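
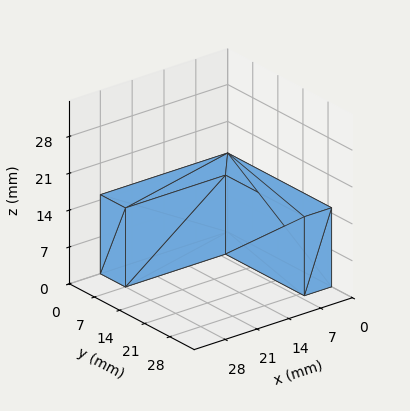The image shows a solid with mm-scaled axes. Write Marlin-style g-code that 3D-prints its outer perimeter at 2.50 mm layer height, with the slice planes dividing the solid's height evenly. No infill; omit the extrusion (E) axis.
Reading the render: the shape is an L-shaped prism: outer 28 × 29 mm, arm thicknesses ≈ 7 mm (horizontal) and 6 mm (vertical), extruded 15 mm in z (dimensions read to the nearest mm from the axis ticks). For the g-code, the solid's height is divided into equal slices at the stated Δz and each level perimeter traced with G1 moves after a G0 lift.

; perimeter-only toolpath
G21 ; units = mm
G90 ; absolute positioning
G28 ; home
; layer 1
G0 Z2.50
G0 X0.00 Y0.00
G1 X28.00 Y0.00
G1 X28.00 Y7.00
G1 X6.00 Y7.00
G1 X6.00 Y29.00
G1 X0.00 Y29.00
G1 X0.00 Y0.00
; layer 2
G0 Z5.00
G0 X0.00 Y0.00
G1 X28.00 Y0.00
G1 X28.00 Y7.00
G1 X6.00 Y7.00
G1 X6.00 Y29.00
G1 X0.00 Y29.00
G1 X0.00 Y0.00
; layer 3
G0 Z7.50
G0 X0.00 Y0.00
G1 X28.00 Y0.00
G1 X28.00 Y7.00
G1 X6.00 Y7.00
G1 X6.00 Y29.00
G1 X0.00 Y29.00
G1 X0.00 Y0.00
; layer 4
G0 Z10.00
G0 X0.00 Y0.00
G1 X28.00 Y0.00
G1 X28.00 Y7.00
G1 X6.00 Y7.00
G1 X6.00 Y29.00
G1 X0.00 Y29.00
G1 X0.00 Y0.00
; layer 5
G0 Z12.50
G0 X0.00 Y0.00
G1 X28.00 Y0.00
G1 X28.00 Y7.00
G1 X6.00 Y7.00
G1 X6.00 Y29.00
G1 X0.00 Y29.00
G1 X0.00 Y0.00
; layer 6
G0 Z15.00
G0 X0.00 Y0.00
G1 X28.00 Y0.00
G1 X28.00 Y7.00
G1 X6.00 Y7.00
G1 X6.00 Y29.00
G1 X0.00 Y29.00
G1 X0.00 Y0.00
M2 ; end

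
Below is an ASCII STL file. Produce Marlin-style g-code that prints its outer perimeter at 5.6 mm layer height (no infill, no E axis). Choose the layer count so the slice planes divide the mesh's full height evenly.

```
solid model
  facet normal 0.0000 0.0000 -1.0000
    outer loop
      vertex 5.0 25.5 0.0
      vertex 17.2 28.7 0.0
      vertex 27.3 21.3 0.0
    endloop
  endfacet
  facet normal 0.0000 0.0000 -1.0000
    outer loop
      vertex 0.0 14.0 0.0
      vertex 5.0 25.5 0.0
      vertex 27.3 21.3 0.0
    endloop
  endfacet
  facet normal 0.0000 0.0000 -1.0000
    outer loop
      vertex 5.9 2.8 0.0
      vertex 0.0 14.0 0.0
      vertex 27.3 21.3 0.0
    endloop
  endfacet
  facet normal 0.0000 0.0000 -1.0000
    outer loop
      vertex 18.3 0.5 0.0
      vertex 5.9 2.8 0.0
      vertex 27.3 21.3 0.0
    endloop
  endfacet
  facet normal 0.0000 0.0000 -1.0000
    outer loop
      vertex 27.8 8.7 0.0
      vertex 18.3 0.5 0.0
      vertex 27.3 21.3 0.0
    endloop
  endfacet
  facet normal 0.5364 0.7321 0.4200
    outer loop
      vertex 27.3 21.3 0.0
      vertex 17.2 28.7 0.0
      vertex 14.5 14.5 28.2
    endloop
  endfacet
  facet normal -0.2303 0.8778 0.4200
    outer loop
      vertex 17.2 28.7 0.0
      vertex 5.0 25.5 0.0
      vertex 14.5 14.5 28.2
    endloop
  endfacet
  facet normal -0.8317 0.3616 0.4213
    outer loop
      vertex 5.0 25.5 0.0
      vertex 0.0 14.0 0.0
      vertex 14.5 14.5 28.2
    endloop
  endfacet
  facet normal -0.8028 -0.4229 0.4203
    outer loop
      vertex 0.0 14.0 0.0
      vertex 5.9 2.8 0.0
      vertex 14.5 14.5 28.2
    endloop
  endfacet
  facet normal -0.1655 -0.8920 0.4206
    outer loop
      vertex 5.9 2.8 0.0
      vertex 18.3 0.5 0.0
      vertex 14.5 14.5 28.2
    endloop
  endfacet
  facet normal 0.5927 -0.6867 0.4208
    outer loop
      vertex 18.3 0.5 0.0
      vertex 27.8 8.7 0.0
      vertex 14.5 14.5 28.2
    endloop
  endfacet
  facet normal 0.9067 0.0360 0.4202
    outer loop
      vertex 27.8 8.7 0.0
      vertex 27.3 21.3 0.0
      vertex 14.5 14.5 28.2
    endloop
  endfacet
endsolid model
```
; perimeter-only toolpath
G21 ; units = mm
G90 ; absolute positioning
G28 ; home
; layer 1
G0 Z5.6
G0 X24.7 Y19.9
G1 X16.7 Y25.9
G1 X6.9 Y23.3
G1 X2.9 Y14.1
G1 X7.6 Y5.1
G1 X17.5 Y3.3
G1 X25.1 Y9.9
G1 X24.7 Y19.9
; layer 2
G0 Z11.3
G0 X22.2 Y18.6
G1 X16.1 Y23.0
G1 X8.8 Y21.1
G1 X5.8 Y14.2
G1 X9.3 Y7.5
G1 X16.8 Y6.1
G1 X22.5 Y11.0
G1 X22.2 Y18.6
; layer 3
G0 Z16.9
G0 X19.6 Y17.2
G1 X15.6 Y20.2
G1 X10.7 Y18.9
G1 X8.7 Y14.3
G1 X11.1 Y9.8
G1 X16.0 Y8.9
G1 X19.8 Y12.2
G1 X19.6 Y17.2
; layer 4
G0 Z22.6
G0 X17.1 Y15.9
G1 X15.0 Y17.3
G1 X12.6 Y16.7
G1 X11.6 Y14.4
G1 X12.8 Y12.2
G1 X15.3 Y11.7
G1 X17.2 Y13.3
G1 X17.1 Y15.9
M2 ; end

The solid is a regular 7-sided pyramid, base circumscribed radius ≈ 14.5 mm, apex at z ≈ 28.2 mm. Slicing at Δz = 5.6 mm — 5 equal slices spanning the solid's height, so layer i sits at z = i·h/5 — gives 4 non-empty perimeters. Each is a 7-segment closed polygon; G0 lifts to the layer z and rapids to the start vertex, then G1 traces the edges. The cross-section shrinks linearly with z (the slice at the apex is degenerate and omitted).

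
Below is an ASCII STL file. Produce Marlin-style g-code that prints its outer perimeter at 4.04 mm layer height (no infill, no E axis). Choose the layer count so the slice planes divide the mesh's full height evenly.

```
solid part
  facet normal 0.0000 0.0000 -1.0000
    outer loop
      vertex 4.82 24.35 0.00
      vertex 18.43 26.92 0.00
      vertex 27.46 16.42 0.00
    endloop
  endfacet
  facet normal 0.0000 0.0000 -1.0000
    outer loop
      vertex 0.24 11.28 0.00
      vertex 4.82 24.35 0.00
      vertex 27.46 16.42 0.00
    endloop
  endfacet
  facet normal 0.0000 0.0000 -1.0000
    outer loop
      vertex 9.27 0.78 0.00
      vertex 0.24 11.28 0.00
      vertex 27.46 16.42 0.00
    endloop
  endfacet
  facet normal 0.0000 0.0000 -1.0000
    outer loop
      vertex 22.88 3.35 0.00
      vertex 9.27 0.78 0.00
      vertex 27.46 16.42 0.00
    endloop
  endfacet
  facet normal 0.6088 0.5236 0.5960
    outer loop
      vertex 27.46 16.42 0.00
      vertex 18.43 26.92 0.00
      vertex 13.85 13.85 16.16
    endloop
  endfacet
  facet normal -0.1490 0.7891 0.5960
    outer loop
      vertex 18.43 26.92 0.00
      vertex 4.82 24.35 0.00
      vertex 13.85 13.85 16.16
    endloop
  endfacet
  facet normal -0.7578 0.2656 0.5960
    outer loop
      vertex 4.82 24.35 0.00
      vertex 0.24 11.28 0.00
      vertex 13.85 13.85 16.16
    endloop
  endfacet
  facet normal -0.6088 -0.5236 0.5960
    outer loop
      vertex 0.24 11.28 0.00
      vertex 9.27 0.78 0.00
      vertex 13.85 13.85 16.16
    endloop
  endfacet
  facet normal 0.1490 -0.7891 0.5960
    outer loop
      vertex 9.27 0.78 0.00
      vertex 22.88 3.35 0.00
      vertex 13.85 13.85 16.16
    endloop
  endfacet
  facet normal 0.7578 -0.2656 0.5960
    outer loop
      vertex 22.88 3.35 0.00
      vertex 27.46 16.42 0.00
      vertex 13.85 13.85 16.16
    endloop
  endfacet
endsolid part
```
; perimeter-only toolpath
G21 ; units = mm
G90 ; absolute positioning
G28 ; home
; layer 1
G0 Z4.04
G0 X24.06 Y15.78
G1 X17.29 Y23.65
G1 X7.08 Y21.73
G1 X3.64 Y11.92
G1 X10.41 Y4.05
G1 X20.62 Y5.97
G1 X24.06 Y15.78
; layer 2
G0 Z8.08
G0 X20.66 Y15.14
G1 X16.14 Y20.39
G1 X9.34 Y19.10
G1 X7.04 Y12.56
G1 X11.56 Y7.31
G1 X18.36 Y8.60
G1 X20.66 Y15.14
; layer 3
G0 Z12.12
G0 X17.25 Y14.49
G1 X14.99 Y17.12
G1 X11.59 Y16.48
G1 X10.45 Y13.21
G1 X12.70 Y10.58
G1 X16.11 Y11.22
G1 X17.25 Y14.49
M2 ; end

The solid is a regular 6-sided pyramid, base circumscribed radius ≈ 13.8 mm, apex at z ≈ 16.2 mm. Slicing at Δz = 4.04 mm — 4 equal slices spanning the solid's height, so layer i sits at z = i·h/4 — gives 3 non-empty perimeters. Each is a 6-segment closed polygon; G0 lifts to the layer z and rapids to the start vertex, then G1 traces the edges. The cross-section shrinks linearly with z (the slice at the apex is degenerate and omitted).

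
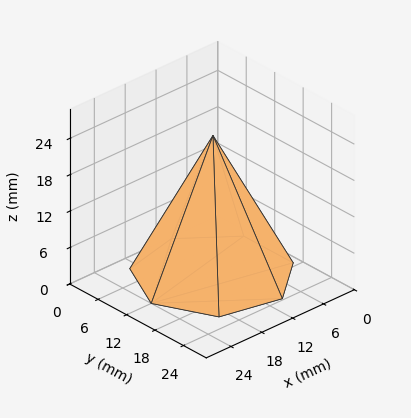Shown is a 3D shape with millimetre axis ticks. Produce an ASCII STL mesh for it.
Reading the render: the shape is a regular 7-sided pyramid, base circumscribed radius ≈ 12 mm, apex at z ≈ 23 mm (dimensions read to the nearest mm from the axis ticks). For the STL, each face is triangulated and given an outward normal.

solid part
  facet normal 0.0000 0.0000 -1.0000
    outer loop
      vertex 9.3 23.7 0.0
      vertex 19.5 21.4 0.0
      vertex 24.0 12.0 0.0
    endloop
  endfacet
  facet normal 0.0000 0.0000 -1.0000
    outer loop
      vertex 1.2 17.2 0.0
      vertex 9.3 23.7 0.0
      vertex 24.0 12.0 0.0
    endloop
  endfacet
  facet normal 0.0000 0.0000 -1.0000
    outer loop
      vertex 1.2 6.8 0.0
      vertex 1.2 17.2 0.0
      vertex 24.0 12.0 0.0
    endloop
  endfacet
  facet normal 0.0000 0.0000 -1.0000
    outer loop
      vertex 9.3 0.3 0.0
      vertex 1.2 6.8 0.0
      vertex 24.0 12.0 0.0
    endloop
  endfacet
  facet normal 0.0000 0.0000 -1.0000
    outer loop
      vertex 19.5 2.6 0.0
      vertex 9.3 0.3 0.0
      vertex 24.0 12.0 0.0
    endloop
  endfacet
  facet normal 0.8161 0.3907 0.4258
    outer loop
      vertex 24.0 12.0 0.0
      vertex 19.5 21.4 0.0
      vertex 12.0 12.0 23.0
    endloop
  endfacet
  facet normal 0.1990 0.8827 0.4257
    outer loop
      vertex 19.5 21.4 0.0
      vertex 9.3 23.7 0.0
      vertex 12.0 12.0 23.0
    endloop
  endfacet
  facet normal -0.5664 0.7058 0.4255
    outer loop
      vertex 9.3 23.7 0.0
      vertex 1.2 17.2 0.0
      vertex 12.0 12.0 23.0
    endloop
  endfacet
  facet normal -0.9052 0.0000 0.4250
    outer loop
      vertex 1.2 17.2 0.0
      vertex 1.2 6.8 0.0
      vertex 12.0 12.0 23.0
    endloop
  endfacet
  facet normal -0.5664 -0.7058 0.4255
    outer loop
      vertex 1.2 6.8 0.0
      vertex 9.3 0.3 0.0
      vertex 12.0 12.0 23.0
    endloop
  endfacet
  facet normal 0.1990 -0.8827 0.4257
    outer loop
      vertex 9.3 0.3 0.0
      vertex 19.5 2.6 0.0
      vertex 12.0 12.0 23.0
    endloop
  endfacet
  facet normal 0.8161 -0.3907 0.4258
    outer loop
      vertex 19.5 2.6 0.0
      vertex 24.0 12.0 0.0
      vertex 12.0 12.0 23.0
    endloop
  endfacet
endsolid part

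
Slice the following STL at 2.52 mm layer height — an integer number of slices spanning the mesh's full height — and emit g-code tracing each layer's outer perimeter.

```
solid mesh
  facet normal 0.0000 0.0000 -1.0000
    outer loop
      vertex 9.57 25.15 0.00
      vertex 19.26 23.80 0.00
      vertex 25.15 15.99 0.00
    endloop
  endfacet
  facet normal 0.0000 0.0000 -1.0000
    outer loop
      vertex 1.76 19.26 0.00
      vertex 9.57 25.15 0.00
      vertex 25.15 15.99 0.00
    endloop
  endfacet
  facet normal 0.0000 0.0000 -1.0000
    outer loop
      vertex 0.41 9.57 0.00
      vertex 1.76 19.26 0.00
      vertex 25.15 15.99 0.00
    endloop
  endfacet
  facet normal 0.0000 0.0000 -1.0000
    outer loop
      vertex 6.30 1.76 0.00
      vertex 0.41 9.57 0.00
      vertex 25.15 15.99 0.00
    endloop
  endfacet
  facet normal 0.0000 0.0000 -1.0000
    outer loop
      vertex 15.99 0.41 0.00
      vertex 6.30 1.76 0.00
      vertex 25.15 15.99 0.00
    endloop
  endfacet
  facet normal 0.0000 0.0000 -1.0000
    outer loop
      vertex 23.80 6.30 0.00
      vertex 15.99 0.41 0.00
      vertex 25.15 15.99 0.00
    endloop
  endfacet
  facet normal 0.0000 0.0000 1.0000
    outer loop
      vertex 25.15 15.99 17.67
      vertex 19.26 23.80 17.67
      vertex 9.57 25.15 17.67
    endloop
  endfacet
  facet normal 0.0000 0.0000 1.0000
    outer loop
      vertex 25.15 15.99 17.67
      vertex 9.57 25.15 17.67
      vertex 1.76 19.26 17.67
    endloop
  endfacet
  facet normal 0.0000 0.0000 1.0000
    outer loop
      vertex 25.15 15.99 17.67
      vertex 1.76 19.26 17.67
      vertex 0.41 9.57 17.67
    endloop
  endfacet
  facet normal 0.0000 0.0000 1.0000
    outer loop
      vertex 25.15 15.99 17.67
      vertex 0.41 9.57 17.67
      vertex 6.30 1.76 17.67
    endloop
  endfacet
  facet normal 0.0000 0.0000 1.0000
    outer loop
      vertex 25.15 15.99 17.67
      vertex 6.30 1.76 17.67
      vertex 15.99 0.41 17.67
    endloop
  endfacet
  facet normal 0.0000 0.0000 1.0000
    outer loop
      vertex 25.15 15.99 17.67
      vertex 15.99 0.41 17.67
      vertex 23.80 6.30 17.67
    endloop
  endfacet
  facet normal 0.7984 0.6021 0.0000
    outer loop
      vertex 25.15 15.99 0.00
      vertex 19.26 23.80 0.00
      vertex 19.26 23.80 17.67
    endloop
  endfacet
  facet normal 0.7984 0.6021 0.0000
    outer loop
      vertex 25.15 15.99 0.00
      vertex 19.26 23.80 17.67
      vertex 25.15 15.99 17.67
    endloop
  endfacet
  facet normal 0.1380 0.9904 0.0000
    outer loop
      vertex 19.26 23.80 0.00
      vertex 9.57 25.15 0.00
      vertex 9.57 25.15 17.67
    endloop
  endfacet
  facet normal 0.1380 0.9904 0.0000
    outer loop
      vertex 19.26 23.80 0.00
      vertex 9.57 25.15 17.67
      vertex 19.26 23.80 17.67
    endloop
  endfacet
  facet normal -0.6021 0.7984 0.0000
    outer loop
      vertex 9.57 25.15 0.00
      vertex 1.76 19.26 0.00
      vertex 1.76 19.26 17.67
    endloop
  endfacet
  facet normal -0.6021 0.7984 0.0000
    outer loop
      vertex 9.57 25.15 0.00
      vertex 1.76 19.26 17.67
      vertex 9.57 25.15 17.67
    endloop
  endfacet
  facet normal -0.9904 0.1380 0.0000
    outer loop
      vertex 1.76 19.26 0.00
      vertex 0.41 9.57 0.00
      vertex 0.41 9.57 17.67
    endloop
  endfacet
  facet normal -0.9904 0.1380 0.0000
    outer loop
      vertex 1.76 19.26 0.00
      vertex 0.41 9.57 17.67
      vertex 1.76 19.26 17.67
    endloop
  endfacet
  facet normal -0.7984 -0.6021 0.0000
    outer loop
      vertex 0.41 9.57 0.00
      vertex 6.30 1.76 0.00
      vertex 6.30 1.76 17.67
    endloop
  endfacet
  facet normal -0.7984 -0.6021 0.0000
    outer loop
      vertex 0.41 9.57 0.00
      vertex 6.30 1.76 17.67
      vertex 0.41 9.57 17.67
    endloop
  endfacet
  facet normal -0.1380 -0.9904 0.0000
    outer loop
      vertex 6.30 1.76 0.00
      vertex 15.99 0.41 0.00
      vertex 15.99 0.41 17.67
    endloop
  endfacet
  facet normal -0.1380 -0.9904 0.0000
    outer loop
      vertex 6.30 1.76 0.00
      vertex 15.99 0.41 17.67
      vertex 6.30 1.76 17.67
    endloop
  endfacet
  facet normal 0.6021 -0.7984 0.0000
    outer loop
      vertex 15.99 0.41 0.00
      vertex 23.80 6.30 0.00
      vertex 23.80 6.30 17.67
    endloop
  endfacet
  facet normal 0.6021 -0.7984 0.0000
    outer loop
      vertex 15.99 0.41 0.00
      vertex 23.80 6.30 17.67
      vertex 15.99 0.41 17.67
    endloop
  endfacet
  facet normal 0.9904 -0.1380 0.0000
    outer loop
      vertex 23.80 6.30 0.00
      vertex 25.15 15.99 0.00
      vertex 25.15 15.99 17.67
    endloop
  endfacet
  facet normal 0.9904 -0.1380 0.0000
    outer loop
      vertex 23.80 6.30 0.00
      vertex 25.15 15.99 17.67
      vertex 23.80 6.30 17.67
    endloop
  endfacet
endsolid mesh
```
; perimeter-only toolpath
G21 ; units = mm
G90 ; absolute positioning
G28 ; home
; layer 1
G0 Z2.52
G0 X25.15 Y15.99
G1 X19.26 Y23.80
G1 X9.57 Y25.15
G1 X1.76 Y19.26
G1 X0.41 Y9.57
G1 X6.30 Y1.76
G1 X15.99 Y0.41
G1 X23.80 Y6.30
G1 X25.15 Y15.99
; layer 2
G0 Z5.05
G0 X25.15 Y15.99
G1 X19.26 Y23.80
G1 X9.57 Y25.15
G1 X1.76 Y19.26
G1 X0.41 Y9.57
G1 X6.30 Y1.76
G1 X15.99 Y0.41
G1 X23.80 Y6.30
G1 X25.15 Y15.99
; layer 3
G0 Z7.57
G0 X25.15 Y15.99
G1 X19.26 Y23.80
G1 X9.57 Y25.15
G1 X1.76 Y19.26
G1 X0.41 Y9.57
G1 X6.30 Y1.76
G1 X15.99 Y0.41
G1 X23.80 Y6.30
G1 X25.15 Y15.99
; layer 4
G0 Z10.10
G0 X25.15 Y15.99
G1 X19.26 Y23.80
G1 X9.57 Y25.15
G1 X1.76 Y19.26
G1 X0.41 Y9.57
G1 X6.30 Y1.76
G1 X15.99 Y0.41
G1 X23.80 Y6.30
G1 X25.15 Y15.99
; layer 5
G0 Z12.62
G0 X25.15 Y15.99
G1 X19.26 Y23.80
G1 X9.57 Y25.15
G1 X1.76 Y19.26
G1 X0.41 Y9.57
G1 X6.30 Y1.76
G1 X15.99 Y0.41
G1 X23.80 Y6.30
G1 X25.15 Y15.99
; layer 6
G0 Z15.15
G0 X25.15 Y15.99
G1 X19.26 Y23.80
G1 X9.57 Y25.15
G1 X1.76 Y19.26
G1 X0.41 Y9.57
G1 X6.30 Y1.76
G1 X15.99 Y0.41
G1 X23.80 Y6.30
G1 X25.15 Y15.99
; layer 7
G0 Z17.67
G0 X25.15 Y15.99
G1 X19.26 Y23.80
G1 X9.57 Y25.15
G1 X1.76 Y19.26
G1 X0.41 Y9.57
G1 X6.30 Y1.76
G1 X15.99 Y0.41
G1 X23.80 Y6.30
G1 X25.15 Y15.99
M2 ; end

The solid is a regular 8-sided prism (a cylinder approximated with 8 flat sides), circumscribed radius ≈ 12.8 mm, height ≈ 17.7 mm. Slicing at Δz = 2.52 mm — 7 equal slices spanning the solid's height, so layer i sits at z = i·h/7 — gives 7 non-empty perimeters. Each is a 8-segment closed polygon; G0 lifts to the layer z and rapids to the start vertex, then G1 traces the edges.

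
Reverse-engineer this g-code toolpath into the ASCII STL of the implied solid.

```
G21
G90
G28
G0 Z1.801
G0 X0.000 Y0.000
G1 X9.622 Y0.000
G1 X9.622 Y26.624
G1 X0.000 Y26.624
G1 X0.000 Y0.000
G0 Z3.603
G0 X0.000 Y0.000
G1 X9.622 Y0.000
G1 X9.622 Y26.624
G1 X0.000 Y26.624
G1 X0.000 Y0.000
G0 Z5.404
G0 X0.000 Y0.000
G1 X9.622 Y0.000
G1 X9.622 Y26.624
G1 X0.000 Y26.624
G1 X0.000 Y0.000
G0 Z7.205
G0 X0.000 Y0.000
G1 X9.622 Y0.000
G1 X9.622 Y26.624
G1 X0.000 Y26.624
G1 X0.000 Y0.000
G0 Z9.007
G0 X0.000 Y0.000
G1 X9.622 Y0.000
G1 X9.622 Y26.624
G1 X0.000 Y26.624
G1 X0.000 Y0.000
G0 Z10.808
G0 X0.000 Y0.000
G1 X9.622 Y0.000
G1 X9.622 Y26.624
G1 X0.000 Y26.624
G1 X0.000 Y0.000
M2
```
solid part
  facet normal 0.0000 0.0000 -1.0000
    outer loop
      vertex 9.622 26.624 0.000
      vertex 9.622 0.000 0.000
      vertex 0.000 0.000 0.000
    endloop
  endfacet
  facet normal 0.0000 0.0000 -1.0000
    outer loop
      vertex 0.000 26.624 0.000
      vertex 9.622 26.624 0.000
      vertex 0.000 0.000 0.000
    endloop
  endfacet
  facet normal 0.0000 0.0000 1.0000
    outer loop
      vertex 0.000 0.000 10.808
      vertex 9.622 0.000 10.808
      vertex 9.622 26.624 10.808
    endloop
  endfacet
  facet normal 0.0000 0.0000 1.0000
    outer loop
      vertex 0.000 0.000 10.808
      vertex 9.622 26.624 10.808
      vertex 0.000 26.624 10.808
    endloop
  endfacet
  facet normal 0.0000 -1.0000 0.0000
    outer loop
      vertex 0.000 0.000 0.000
      vertex 9.622 0.000 0.000
      vertex 9.622 0.000 10.808
    endloop
  endfacet
  facet normal 0.0000 -1.0000 0.0000
    outer loop
      vertex 0.000 0.000 0.000
      vertex 9.622 0.000 10.808
      vertex 0.000 0.000 10.808
    endloop
  endfacet
  facet normal 0.0000 1.0000 0.0000
    outer loop
      vertex 9.622 26.624 10.808
      vertex 9.622 26.624 0.000
      vertex 0.000 26.624 0.000
    endloop
  endfacet
  facet normal 0.0000 1.0000 0.0000
    outer loop
      vertex 0.000 26.624 10.808
      vertex 9.622 26.624 10.808
      vertex 0.000 26.624 0.000
    endloop
  endfacet
  facet normal -1.0000 0.0000 0.0000
    outer loop
      vertex 0.000 26.624 10.808
      vertex 0.000 26.624 0.000
      vertex 0.000 0.000 0.000
    endloop
  endfacet
  facet normal -1.0000 0.0000 0.0000
    outer loop
      vertex 0.000 0.000 10.808
      vertex 0.000 26.624 10.808
      vertex 0.000 0.000 0.000
    endloop
  endfacet
  facet normal 1.0000 0.0000 0.0000
    outer loop
      vertex 9.622 0.000 0.000
      vertex 9.622 26.624 0.000
      vertex 9.622 26.624 10.808
    endloop
  endfacet
  facet normal 1.0000 0.0000 0.0000
    outer loop
      vertex 9.622 0.000 0.000
      vertex 9.622 26.624 10.808
      vertex 9.622 0.000 10.808
    endloop
  endfacet
endsolid part

The G0 Z moves step by Δz≈1.801 mm. Every layer's G1 loop is the same polygon, so the solid is a straight extrusion of it from z=0 to z≈10.8. Closing with flat bottom and top caps and triangulating gives 12 facets — a rectangular box, roughly 9.62 × 26.6 mm footprint and 10.8 mm tall.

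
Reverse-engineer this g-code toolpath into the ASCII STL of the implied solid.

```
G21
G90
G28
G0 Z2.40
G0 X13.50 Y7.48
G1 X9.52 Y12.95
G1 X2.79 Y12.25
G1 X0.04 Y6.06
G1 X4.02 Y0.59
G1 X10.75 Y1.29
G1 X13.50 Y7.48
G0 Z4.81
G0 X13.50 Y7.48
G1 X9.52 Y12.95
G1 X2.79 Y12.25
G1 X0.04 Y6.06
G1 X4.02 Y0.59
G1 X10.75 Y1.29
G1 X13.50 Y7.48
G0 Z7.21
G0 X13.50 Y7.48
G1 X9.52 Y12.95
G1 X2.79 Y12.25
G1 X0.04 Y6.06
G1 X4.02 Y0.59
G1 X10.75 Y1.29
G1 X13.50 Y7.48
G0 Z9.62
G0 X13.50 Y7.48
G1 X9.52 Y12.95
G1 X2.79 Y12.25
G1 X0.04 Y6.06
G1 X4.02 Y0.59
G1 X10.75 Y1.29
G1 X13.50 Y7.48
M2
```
solid part
  facet normal 0.0000 0.0000 -1.0000
    outer loop
      vertex 2.79 12.25 0.00
      vertex 9.52 12.95 0.00
      vertex 13.50 7.48 0.00
    endloop
  endfacet
  facet normal 0.0000 0.0000 -1.0000
    outer loop
      vertex 0.04 6.06 0.00
      vertex 2.79 12.25 0.00
      vertex 13.50 7.48 0.00
    endloop
  endfacet
  facet normal 0.0000 0.0000 -1.0000
    outer loop
      vertex 4.02 0.59 0.00
      vertex 0.04 6.06 0.00
      vertex 13.50 7.48 0.00
    endloop
  endfacet
  facet normal 0.0000 0.0000 -1.0000
    outer loop
      vertex 10.75 1.29 0.00
      vertex 4.02 0.59 0.00
      vertex 13.50 7.48 0.00
    endloop
  endfacet
  facet normal 0.0000 0.0000 1.0000
    outer loop
      vertex 13.50 7.48 9.62
      vertex 9.52 12.95 9.62
      vertex 2.79 12.25 9.62
    endloop
  endfacet
  facet normal 0.0000 0.0000 1.0000
    outer loop
      vertex 13.50 7.48 9.62
      vertex 2.79 12.25 9.62
      vertex 0.04 6.06 9.62
    endloop
  endfacet
  facet normal 0.0000 0.0000 1.0000
    outer loop
      vertex 13.50 7.48 9.62
      vertex 0.04 6.06 9.62
      vertex 4.02 0.59 9.62
    endloop
  endfacet
  facet normal 0.0000 0.0000 1.0000
    outer loop
      vertex 13.50 7.48 9.62
      vertex 4.02 0.59 9.62
      vertex 10.75 1.29 9.62
    endloop
  endfacet
  facet normal 0.8086 0.5883 0.0000
    outer loop
      vertex 13.50 7.48 0.00
      vertex 9.52 12.95 0.00
      vertex 9.52 12.95 9.62
    endloop
  endfacet
  facet normal 0.8086 0.5883 0.0000
    outer loop
      vertex 13.50 7.48 0.00
      vertex 9.52 12.95 9.62
      vertex 13.50 7.48 9.62
    endloop
  endfacet
  facet normal -0.1035 0.9946 0.0000
    outer loop
      vertex 9.52 12.95 0.00
      vertex 2.79 12.25 0.00
      vertex 2.79 12.25 9.62
    endloop
  endfacet
  facet normal -0.1035 0.9946 0.0000
    outer loop
      vertex 9.52 12.95 0.00
      vertex 2.79 12.25 9.62
      vertex 9.52 12.95 9.62
    endloop
  endfacet
  facet normal -0.9139 0.4060 0.0000
    outer loop
      vertex 2.79 12.25 0.00
      vertex 0.04 6.06 0.00
      vertex 0.04 6.06 9.62
    endloop
  endfacet
  facet normal -0.9139 0.4060 0.0000
    outer loop
      vertex 2.79 12.25 0.00
      vertex 0.04 6.06 9.62
      vertex 2.79 12.25 9.62
    endloop
  endfacet
  facet normal -0.8086 -0.5883 0.0000
    outer loop
      vertex 0.04 6.06 0.00
      vertex 4.02 0.59 0.00
      vertex 4.02 0.59 9.62
    endloop
  endfacet
  facet normal -0.8086 -0.5883 0.0000
    outer loop
      vertex 0.04 6.06 0.00
      vertex 4.02 0.59 9.62
      vertex 0.04 6.06 9.62
    endloop
  endfacet
  facet normal 0.1035 -0.9946 0.0000
    outer loop
      vertex 4.02 0.59 0.00
      vertex 10.75 1.29 0.00
      vertex 10.75 1.29 9.62
    endloop
  endfacet
  facet normal 0.1035 -0.9946 0.0000
    outer loop
      vertex 4.02 0.59 0.00
      vertex 10.75 1.29 9.62
      vertex 4.02 0.59 9.62
    endloop
  endfacet
  facet normal 0.9139 -0.4060 0.0000
    outer loop
      vertex 10.75 1.29 0.00
      vertex 13.50 7.48 0.00
      vertex 13.50 7.48 9.62
    endloop
  endfacet
  facet normal 0.9139 -0.4060 0.0000
    outer loop
      vertex 10.75 1.29 0.00
      vertex 13.50 7.48 9.62
      vertex 10.75 1.29 9.62
    endloop
  endfacet
endsolid part

The G0 Z moves step by Δz≈2.40 mm. Every layer's G1 loop is the same polygon, so the solid is a straight extrusion of it from z=0 to z≈9.62. Closing with flat bottom and top caps and triangulating gives 20 facets — a regular 6-sided prism (a cylinder approximated with 6 flat sides), circumscribed radius ≈ 6.77 mm, height ≈ 9.62 mm.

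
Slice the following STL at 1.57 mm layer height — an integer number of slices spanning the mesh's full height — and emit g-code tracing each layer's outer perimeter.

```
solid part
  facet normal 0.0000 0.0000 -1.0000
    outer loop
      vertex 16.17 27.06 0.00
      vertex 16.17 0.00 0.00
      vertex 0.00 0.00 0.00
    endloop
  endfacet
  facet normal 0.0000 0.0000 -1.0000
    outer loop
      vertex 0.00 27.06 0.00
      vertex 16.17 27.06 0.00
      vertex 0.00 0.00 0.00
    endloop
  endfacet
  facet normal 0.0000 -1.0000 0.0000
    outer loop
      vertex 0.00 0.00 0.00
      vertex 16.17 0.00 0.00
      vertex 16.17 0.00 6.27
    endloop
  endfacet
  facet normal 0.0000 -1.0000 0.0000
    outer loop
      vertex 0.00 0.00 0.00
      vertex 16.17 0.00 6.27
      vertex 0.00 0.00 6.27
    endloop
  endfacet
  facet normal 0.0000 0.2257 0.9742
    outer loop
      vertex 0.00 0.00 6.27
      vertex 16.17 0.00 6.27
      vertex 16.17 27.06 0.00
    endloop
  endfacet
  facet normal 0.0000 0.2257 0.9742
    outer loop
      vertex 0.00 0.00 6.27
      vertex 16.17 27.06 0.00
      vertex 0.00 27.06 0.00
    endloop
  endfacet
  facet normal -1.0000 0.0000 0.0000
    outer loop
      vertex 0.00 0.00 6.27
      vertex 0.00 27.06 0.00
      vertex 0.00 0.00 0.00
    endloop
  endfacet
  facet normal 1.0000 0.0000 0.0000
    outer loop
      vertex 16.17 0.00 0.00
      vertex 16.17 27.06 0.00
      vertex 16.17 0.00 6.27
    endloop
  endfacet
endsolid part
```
; perimeter-only toolpath
G21 ; units = mm
G90 ; absolute positioning
G28 ; home
; layer 1
G0 Z1.57
G0 X0.00 Y0.00
G1 X16.17 Y0.00
G1 X16.17 Y20.29
G1 X0.00 Y20.29
G1 X0.00 Y0.00
; layer 2
G0 Z3.13
G0 X0.00 Y0.00
G1 X16.17 Y0.00
G1 X16.17 Y13.53
G1 X0.00 Y13.53
G1 X0.00 Y0.00
; layer 3
G0 Z4.70
G0 X0.00 Y0.00
G1 X16.17 Y0.00
G1 X16.17 Y6.76
G1 X0.00 Y6.76
G1 X0.00 Y0.00
M2 ; end

The solid is a wedge (ramp): 16.2 × 27.1 mm base, rising to 6.27 mm along the y=0 edge and sloping linearly to z=0 at y=27.1. Slicing at Δz = 1.57 mm — 4 equal slices spanning the solid's height, so layer i sits at z = i·h/4 — gives 3 non-empty perimeters. Each is a 4-segment closed polygon; G0 lifts to the layer z and rapids to the start vertex, then G1 traces the edges. The cross-section shrinks linearly with z (the slice at the apex is degenerate and omitted).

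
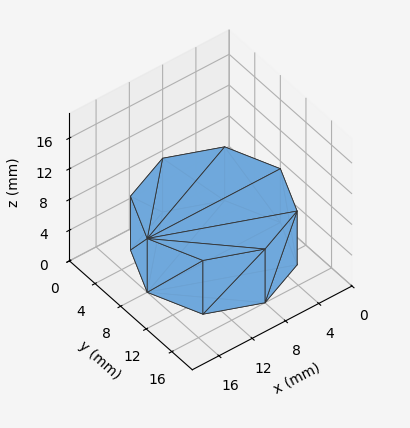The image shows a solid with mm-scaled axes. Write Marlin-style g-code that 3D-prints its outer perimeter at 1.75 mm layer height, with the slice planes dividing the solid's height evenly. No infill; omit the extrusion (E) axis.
Reading the render: the shape is a regular 8-sided prism (a cylinder approximated with 8 flat sides), circumscribed radius ≈ 8 mm, height ≈ 7 mm (dimensions read to the nearest mm from the axis ticks). For the g-code, the solid's height is divided into equal slices at the stated Δz and each level perimeter traced with G1 moves after a G0 lift.

; perimeter-only toolpath
G21 ; units = mm
G90 ; absolute positioning
G28 ; home
; layer 1
G0 Z1.75
G0 X16.00 Y8.00
G1 X13.66 Y13.66
G1 X8.00 Y16.00
G1 X2.34 Y13.66
G1 X0.00 Y8.00
G1 X2.34 Y2.34
G1 X8.00 Y0.00
G1 X13.66 Y2.34
G1 X16.00 Y8.00
; layer 2
G0 Z3.50
G0 X16.00 Y8.00
G1 X13.66 Y13.66
G1 X8.00 Y16.00
G1 X2.34 Y13.66
G1 X0.00 Y8.00
G1 X2.34 Y2.34
G1 X8.00 Y0.00
G1 X13.66 Y2.34
G1 X16.00 Y8.00
; layer 3
G0 Z5.25
G0 X16.00 Y8.00
G1 X13.66 Y13.66
G1 X8.00 Y16.00
G1 X2.34 Y13.66
G1 X0.00 Y8.00
G1 X2.34 Y2.34
G1 X8.00 Y0.00
G1 X13.66 Y2.34
G1 X16.00 Y8.00
; layer 4
G0 Z7.00
G0 X16.00 Y8.00
G1 X13.66 Y13.66
G1 X8.00 Y16.00
G1 X2.34 Y13.66
G1 X0.00 Y8.00
G1 X2.34 Y2.34
G1 X8.00 Y0.00
G1 X13.66 Y2.34
G1 X16.00 Y8.00
M2 ; end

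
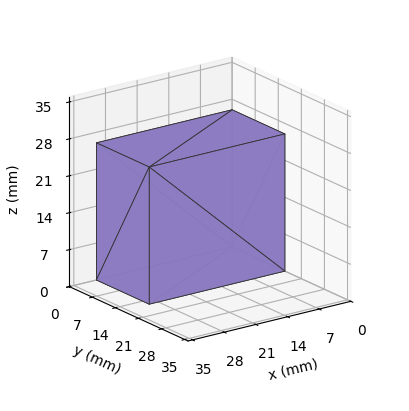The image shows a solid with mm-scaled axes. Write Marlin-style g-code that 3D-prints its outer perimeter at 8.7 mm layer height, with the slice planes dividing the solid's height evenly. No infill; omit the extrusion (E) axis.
Reading the render: the shape is a rectangular box, roughly 30 × 16 mm footprint and 26 mm tall (dimensions read to the nearest mm from the axis ticks). For the g-code, the solid's height is divided into equal slices at the stated Δz and each level perimeter traced with G1 moves after a G0 lift.

; perimeter-only toolpath
G21 ; units = mm
G90 ; absolute positioning
G28 ; home
; layer 1
G0 Z8.7
G0 X0.0 Y0.0
G1 X30.0 Y0.0
G1 X30.0 Y16.0
G1 X0.0 Y16.0
G1 X0.0 Y0.0
; layer 2
G0 Z17.3
G0 X0.0 Y0.0
G1 X30.0 Y0.0
G1 X30.0 Y16.0
G1 X0.0 Y16.0
G1 X0.0 Y0.0
; layer 3
G0 Z26.0
G0 X0.0 Y0.0
G1 X30.0 Y0.0
G1 X30.0 Y16.0
G1 X0.0 Y16.0
G1 X0.0 Y0.0
M2 ; end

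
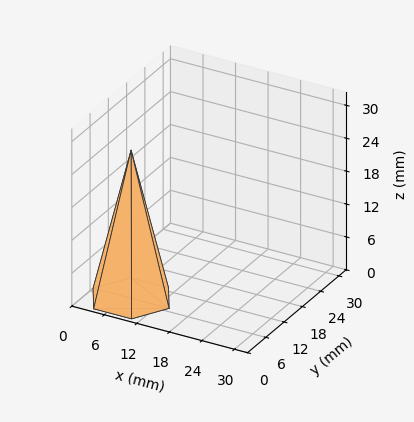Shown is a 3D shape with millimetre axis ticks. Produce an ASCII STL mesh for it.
Reading the render: the shape is a regular 6-sided pyramid, base circumscribed radius ≈ 7 mm, apex at z ≈ 27 mm (dimensions read to the nearest mm from the axis ticks). For the STL, each face is triangulated and given an outward normal.

solid part
  facet normal 0.0000 0.0000 -1.0000
    outer loop
      vertex 3.500 13.062 0.000
      vertex 10.500 13.062 0.000
      vertex 14.000 7.000 0.000
    endloop
  endfacet
  facet normal 0.0000 0.0000 -1.0000
    outer loop
      vertex 0.000 7.000 0.000
      vertex 3.500 13.062 0.000
      vertex 14.000 7.000 0.000
    endloop
  endfacet
  facet normal 0.0000 0.0000 -1.0000
    outer loop
      vertex 3.500 0.938 0.000
      vertex 0.000 7.000 0.000
      vertex 14.000 7.000 0.000
    endloop
  endfacet
  facet normal 0.0000 0.0000 -1.0000
    outer loop
      vertex 10.500 0.938 0.000
      vertex 3.500 0.938 0.000
      vertex 14.000 7.000 0.000
    endloop
  endfacet
  facet normal 0.8450 0.4879 0.2191
    outer loop
      vertex 14.000 7.000 0.000
      vertex 10.500 13.062 0.000
      vertex 7.000 7.000 27.000
    endloop
  endfacet
  facet normal 0.0000 0.9757 0.2191
    outer loop
      vertex 10.500 13.062 0.000
      vertex 3.500 13.062 0.000
      vertex 7.000 7.000 27.000
    endloop
  endfacet
  facet normal -0.8450 0.4879 0.2191
    outer loop
      vertex 3.500 13.062 0.000
      vertex 0.000 7.000 0.000
      vertex 7.000 7.000 27.000
    endloop
  endfacet
  facet normal -0.8450 -0.4879 0.2191
    outer loop
      vertex 0.000 7.000 0.000
      vertex 3.500 0.938 0.000
      vertex 7.000 7.000 27.000
    endloop
  endfacet
  facet normal 0.0000 -0.9757 0.2191
    outer loop
      vertex 3.500 0.938 0.000
      vertex 10.500 0.938 0.000
      vertex 7.000 7.000 27.000
    endloop
  endfacet
  facet normal 0.8450 -0.4879 0.2191
    outer loop
      vertex 10.500 0.938 0.000
      vertex 14.000 7.000 0.000
      vertex 7.000 7.000 27.000
    endloop
  endfacet
endsolid part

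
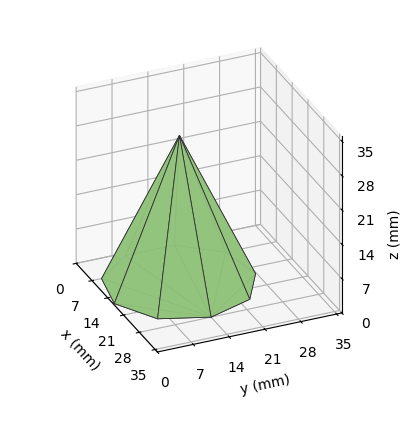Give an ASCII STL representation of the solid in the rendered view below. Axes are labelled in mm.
Reading the render: the shape is a regular 9-sided pyramid, base circumscribed radius ≈ 14 mm, apex at z ≈ 30 mm (dimensions read to the nearest mm from the axis ticks). For the STL, each face is triangulated and given an outward normal.

solid part
  facet normal 0.0000 0.0000 -1.0000
    outer loop
      vertex 16.431 27.787 0.000
      vertex 24.725 22.999 0.000
      vertex 28.000 14.000 0.000
    endloop
  endfacet
  facet normal 0.0000 0.0000 -1.0000
    outer loop
      vertex 7.000 26.124 0.000
      vertex 16.431 27.787 0.000
      vertex 28.000 14.000 0.000
    endloop
  endfacet
  facet normal 0.0000 0.0000 -1.0000
    outer loop
      vertex 0.844 18.788 0.000
      vertex 7.000 26.124 0.000
      vertex 28.000 14.000 0.000
    endloop
  endfacet
  facet normal 0.0000 0.0000 -1.0000
    outer loop
      vertex 0.844 9.212 0.000
      vertex 0.844 18.788 0.000
      vertex 28.000 14.000 0.000
    endloop
  endfacet
  facet normal 0.0000 0.0000 -1.0000
    outer loop
      vertex 7.000 1.876 0.000
      vertex 0.844 9.212 0.000
      vertex 28.000 14.000 0.000
    endloop
  endfacet
  facet normal 0.0000 0.0000 -1.0000
    outer loop
      vertex 16.431 0.213 0.000
      vertex 7.000 1.876 0.000
      vertex 28.000 14.000 0.000
    endloop
  endfacet
  facet normal 0.0000 0.0000 -1.0000
    outer loop
      vertex 24.725 5.001 0.000
      vertex 16.431 0.213 0.000
      vertex 28.000 14.000 0.000
    endloop
  endfacet
  facet normal 0.8606 0.3132 0.4016
    outer loop
      vertex 28.000 14.000 0.000
      vertex 24.725 22.999 0.000
      vertex 14.000 14.000 30.000
    endloop
  endfacet
  facet normal 0.4579 0.7931 0.4016
    outer loop
      vertex 24.725 22.999 0.000
      vertex 16.431 27.787 0.000
      vertex 14.000 14.000 30.000
    endloop
  endfacet
  facet normal -0.1590 0.9019 0.4016
    outer loop
      vertex 16.431 27.787 0.000
      vertex 7.000 26.124 0.000
      vertex 14.000 14.000 30.000
    endloop
  endfacet
  facet normal -0.7015 0.5887 0.4016
    outer loop
      vertex 7.000 26.124 0.000
      vertex 0.844 18.788 0.000
      vertex 14.000 14.000 30.000
    endloop
  endfacet
  facet normal -0.9158 0.0000 0.4016
    outer loop
      vertex 0.844 18.788 0.000
      vertex 0.844 9.212 0.000
      vertex 14.000 14.000 30.000
    endloop
  endfacet
  facet normal -0.7015 -0.5887 0.4016
    outer loop
      vertex 0.844 9.212 0.000
      vertex 7.000 1.876 0.000
      vertex 14.000 14.000 30.000
    endloop
  endfacet
  facet normal -0.1590 -0.9019 0.4016
    outer loop
      vertex 7.000 1.876 0.000
      vertex 16.431 0.213 0.000
      vertex 14.000 14.000 30.000
    endloop
  endfacet
  facet normal 0.4579 -0.7931 0.4016
    outer loop
      vertex 16.431 0.213 0.000
      vertex 24.725 5.001 0.000
      vertex 14.000 14.000 30.000
    endloop
  endfacet
  facet normal 0.8606 -0.3132 0.4016
    outer loop
      vertex 24.725 5.001 0.000
      vertex 28.000 14.000 0.000
      vertex 14.000 14.000 30.000
    endloop
  endfacet
endsolid part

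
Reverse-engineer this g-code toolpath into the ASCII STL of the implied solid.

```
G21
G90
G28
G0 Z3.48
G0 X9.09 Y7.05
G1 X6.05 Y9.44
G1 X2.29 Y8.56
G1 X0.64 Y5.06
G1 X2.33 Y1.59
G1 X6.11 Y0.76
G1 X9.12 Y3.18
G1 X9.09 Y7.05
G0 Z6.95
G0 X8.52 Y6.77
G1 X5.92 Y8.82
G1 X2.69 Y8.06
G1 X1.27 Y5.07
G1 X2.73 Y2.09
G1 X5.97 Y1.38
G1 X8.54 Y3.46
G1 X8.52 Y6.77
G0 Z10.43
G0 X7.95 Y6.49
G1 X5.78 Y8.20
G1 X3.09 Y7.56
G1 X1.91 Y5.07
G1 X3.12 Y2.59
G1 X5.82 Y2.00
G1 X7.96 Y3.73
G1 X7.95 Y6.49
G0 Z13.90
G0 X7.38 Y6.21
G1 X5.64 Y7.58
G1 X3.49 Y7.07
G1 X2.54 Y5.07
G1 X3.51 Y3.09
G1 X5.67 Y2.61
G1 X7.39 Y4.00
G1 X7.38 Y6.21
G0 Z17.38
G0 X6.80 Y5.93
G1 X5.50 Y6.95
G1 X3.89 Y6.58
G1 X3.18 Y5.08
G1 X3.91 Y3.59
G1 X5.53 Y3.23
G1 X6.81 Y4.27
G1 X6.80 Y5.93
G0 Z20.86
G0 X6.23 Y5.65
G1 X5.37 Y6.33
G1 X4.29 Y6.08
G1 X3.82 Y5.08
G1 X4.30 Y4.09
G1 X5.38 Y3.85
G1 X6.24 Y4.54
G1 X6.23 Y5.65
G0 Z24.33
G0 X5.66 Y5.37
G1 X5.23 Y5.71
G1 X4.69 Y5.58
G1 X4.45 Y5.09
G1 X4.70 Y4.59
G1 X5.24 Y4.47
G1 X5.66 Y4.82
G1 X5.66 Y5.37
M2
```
solid part
  facet normal 0.0000 0.0000 -1.0000
    outer loop
      vertex 1.89 9.05 0.00
      vertex 6.19 10.06 0.00
      vertex 9.66 7.33 0.00
    endloop
  endfacet
  facet normal 0.0000 0.0000 -1.0000
    outer loop
      vertex 0.00 5.06 0.00
      vertex 1.89 9.05 0.00
      vertex 9.66 7.33 0.00
    endloop
  endfacet
  facet normal 0.0000 0.0000 -1.0000
    outer loop
      vertex 1.94 1.09 0.00
      vertex 0.00 5.06 0.00
      vertex 9.66 7.33 0.00
    endloop
  endfacet
  facet normal 0.0000 0.0000 -1.0000
    outer loop
      vertex 6.26 0.14 0.00
      vertex 1.94 1.09 0.00
      vertex 9.66 7.33 0.00
    endloop
  endfacet
  facet normal 0.0000 0.0000 -1.0000
    outer loop
      vertex 9.69 2.91 0.00
      vertex 6.26 0.14 0.00
      vertex 9.66 7.33 0.00
    endloop
  endfacet
  facet normal 0.6101 0.7755 0.1627
    outer loop
      vertex 9.66 7.33 0.00
      vertex 6.19 10.06 0.00
      vertex 5.09 5.09 27.81
    endloop
  endfacet
  facet normal -0.2256 0.9605 0.1627
    outer loop
      vertex 6.19 10.06 0.00
      vertex 1.89 9.05 0.00
      vertex 5.09 5.09 27.81
    endloop
  endfacet
  facet normal -0.8917 0.4224 0.1627
    outer loop
      vertex 1.89 9.05 0.00
      vertex 0.00 5.06 0.00
      vertex 5.09 5.09 27.81
    endloop
  endfacet
  facet normal -0.8865 -0.4332 0.1627
    outer loop
      vertex 0.00 5.06 0.00
      vertex 1.94 1.09 0.00
      vertex 5.09 5.09 27.81
    endloop
  endfacet
  facet normal -0.2119 -0.9637 0.1626
    outer loop
      vertex 1.94 1.09 0.00
      vertex 6.26 0.14 0.00
      vertex 5.09 5.09 27.81
    endloop
  endfacet
  facet normal 0.6199 -0.7676 0.1627
    outer loop
      vertex 6.26 0.14 0.00
      vertex 9.69 2.91 0.00
      vertex 5.09 5.09 27.81
    endloop
  endfacet
  facet normal 0.9867 0.0067 0.1627
    outer loop
      vertex 9.69 2.91 0.00
      vertex 9.66 7.33 0.00
      vertex 5.09 5.09 27.81
    endloop
  endfacet
endsolid part

The G0 Z moves step by Δz≈3.48 mm. The G1 loops shrink linearly with z, so the solid tapers from its base footprint up to z≈27.8. Closing with a flat bottom cap and the tapered top and triangulating gives 12 facets — a regular 7-sided pyramid, base circumscribed radius ≈ 5.09 mm, apex at z ≈ 27.8 mm.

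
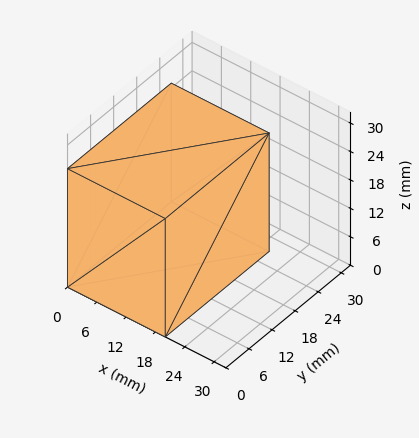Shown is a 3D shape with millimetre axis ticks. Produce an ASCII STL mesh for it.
Reading the render: the shape is a rectangular box, roughly 20 × 27 mm footprint and 25 mm tall (dimensions read to the nearest mm from the axis ticks). For the STL, each face is triangulated and given an outward normal.

solid part
  facet normal 0.0000 0.0000 -1.0000
    outer loop
      vertex 20.00 27.00 0.00
      vertex 20.00 0.00 0.00
      vertex 0.00 0.00 0.00
    endloop
  endfacet
  facet normal 0.0000 0.0000 -1.0000
    outer loop
      vertex 0.00 27.00 0.00
      vertex 20.00 27.00 0.00
      vertex 0.00 0.00 0.00
    endloop
  endfacet
  facet normal 0.0000 0.0000 1.0000
    outer loop
      vertex 0.00 0.00 25.00
      vertex 20.00 0.00 25.00
      vertex 20.00 27.00 25.00
    endloop
  endfacet
  facet normal 0.0000 0.0000 1.0000
    outer loop
      vertex 0.00 0.00 25.00
      vertex 20.00 27.00 25.00
      vertex 0.00 27.00 25.00
    endloop
  endfacet
  facet normal 0.0000 -1.0000 0.0000
    outer loop
      vertex 0.00 0.00 0.00
      vertex 20.00 0.00 0.00
      vertex 20.00 0.00 25.00
    endloop
  endfacet
  facet normal 0.0000 -1.0000 0.0000
    outer loop
      vertex 0.00 0.00 0.00
      vertex 20.00 0.00 25.00
      vertex 0.00 0.00 25.00
    endloop
  endfacet
  facet normal 0.0000 1.0000 0.0000
    outer loop
      vertex 20.00 27.00 25.00
      vertex 20.00 27.00 0.00
      vertex 0.00 27.00 0.00
    endloop
  endfacet
  facet normal 0.0000 1.0000 0.0000
    outer loop
      vertex 0.00 27.00 25.00
      vertex 20.00 27.00 25.00
      vertex 0.00 27.00 0.00
    endloop
  endfacet
  facet normal -1.0000 0.0000 0.0000
    outer loop
      vertex 0.00 27.00 25.00
      vertex 0.00 27.00 0.00
      vertex 0.00 0.00 0.00
    endloop
  endfacet
  facet normal -1.0000 0.0000 0.0000
    outer loop
      vertex 0.00 0.00 25.00
      vertex 0.00 27.00 25.00
      vertex 0.00 0.00 0.00
    endloop
  endfacet
  facet normal 1.0000 0.0000 0.0000
    outer loop
      vertex 20.00 0.00 0.00
      vertex 20.00 27.00 0.00
      vertex 20.00 27.00 25.00
    endloop
  endfacet
  facet normal 1.0000 0.0000 0.0000
    outer loop
      vertex 20.00 0.00 0.00
      vertex 20.00 27.00 25.00
      vertex 20.00 0.00 25.00
    endloop
  endfacet
endsolid part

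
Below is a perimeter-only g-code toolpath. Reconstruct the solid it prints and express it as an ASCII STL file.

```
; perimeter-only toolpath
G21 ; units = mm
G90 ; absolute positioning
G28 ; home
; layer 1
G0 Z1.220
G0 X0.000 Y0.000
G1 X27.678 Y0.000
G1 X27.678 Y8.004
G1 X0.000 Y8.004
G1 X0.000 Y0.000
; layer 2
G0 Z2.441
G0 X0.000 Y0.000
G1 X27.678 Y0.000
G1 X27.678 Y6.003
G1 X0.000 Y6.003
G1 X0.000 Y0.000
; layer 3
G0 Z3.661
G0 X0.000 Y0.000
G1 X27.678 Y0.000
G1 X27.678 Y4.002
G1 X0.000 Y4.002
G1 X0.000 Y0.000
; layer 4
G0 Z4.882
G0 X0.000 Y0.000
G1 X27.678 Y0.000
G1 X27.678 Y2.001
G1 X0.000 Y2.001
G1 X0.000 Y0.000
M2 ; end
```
solid part
  facet normal 0.0000 0.0000 -1.0000
    outer loop
      vertex 27.678 10.005 0.000
      vertex 27.678 0.000 0.000
      vertex 0.000 0.000 0.000
    endloop
  endfacet
  facet normal 0.0000 0.0000 -1.0000
    outer loop
      vertex 0.000 10.005 0.000
      vertex 27.678 10.005 0.000
      vertex 0.000 0.000 0.000
    endloop
  endfacet
  facet normal 0.0000 -1.0000 0.0000
    outer loop
      vertex 0.000 0.000 0.000
      vertex 27.678 0.000 0.000
      vertex 27.678 0.000 6.102
    endloop
  endfacet
  facet normal 0.0000 -1.0000 0.0000
    outer loop
      vertex 0.000 0.000 0.000
      vertex 27.678 0.000 6.102
      vertex 0.000 0.000 6.102
    endloop
  endfacet
  facet normal 0.0000 0.5207 0.8537
    outer loop
      vertex 0.000 0.000 6.102
      vertex 27.678 0.000 6.102
      vertex 27.678 10.005 0.000
    endloop
  endfacet
  facet normal 0.0000 0.5207 0.8537
    outer loop
      vertex 0.000 0.000 6.102
      vertex 27.678 10.005 0.000
      vertex 0.000 10.005 0.000
    endloop
  endfacet
  facet normal -1.0000 0.0000 0.0000
    outer loop
      vertex 0.000 0.000 6.102
      vertex 0.000 10.005 0.000
      vertex 0.000 0.000 0.000
    endloop
  endfacet
  facet normal 1.0000 0.0000 0.0000
    outer loop
      vertex 27.678 0.000 0.000
      vertex 27.678 10.005 0.000
      vertex 27.678 0.000 6.102
    endloop
  endfacet
endsolid part

The G0 Z moves step by Δz≈1.220 mm. The G1 loops shrink linearly with z, so the solid tapers from its base footprint up to z≈6.1. Closing with a flat bottom cap and the tapered top and triangulating gives 8 facets — a wedge (ramp): 27.7 × 10 mm base, rising to 6.1 mm along the y=0 edge and sloping linearly to z=0 at y=10.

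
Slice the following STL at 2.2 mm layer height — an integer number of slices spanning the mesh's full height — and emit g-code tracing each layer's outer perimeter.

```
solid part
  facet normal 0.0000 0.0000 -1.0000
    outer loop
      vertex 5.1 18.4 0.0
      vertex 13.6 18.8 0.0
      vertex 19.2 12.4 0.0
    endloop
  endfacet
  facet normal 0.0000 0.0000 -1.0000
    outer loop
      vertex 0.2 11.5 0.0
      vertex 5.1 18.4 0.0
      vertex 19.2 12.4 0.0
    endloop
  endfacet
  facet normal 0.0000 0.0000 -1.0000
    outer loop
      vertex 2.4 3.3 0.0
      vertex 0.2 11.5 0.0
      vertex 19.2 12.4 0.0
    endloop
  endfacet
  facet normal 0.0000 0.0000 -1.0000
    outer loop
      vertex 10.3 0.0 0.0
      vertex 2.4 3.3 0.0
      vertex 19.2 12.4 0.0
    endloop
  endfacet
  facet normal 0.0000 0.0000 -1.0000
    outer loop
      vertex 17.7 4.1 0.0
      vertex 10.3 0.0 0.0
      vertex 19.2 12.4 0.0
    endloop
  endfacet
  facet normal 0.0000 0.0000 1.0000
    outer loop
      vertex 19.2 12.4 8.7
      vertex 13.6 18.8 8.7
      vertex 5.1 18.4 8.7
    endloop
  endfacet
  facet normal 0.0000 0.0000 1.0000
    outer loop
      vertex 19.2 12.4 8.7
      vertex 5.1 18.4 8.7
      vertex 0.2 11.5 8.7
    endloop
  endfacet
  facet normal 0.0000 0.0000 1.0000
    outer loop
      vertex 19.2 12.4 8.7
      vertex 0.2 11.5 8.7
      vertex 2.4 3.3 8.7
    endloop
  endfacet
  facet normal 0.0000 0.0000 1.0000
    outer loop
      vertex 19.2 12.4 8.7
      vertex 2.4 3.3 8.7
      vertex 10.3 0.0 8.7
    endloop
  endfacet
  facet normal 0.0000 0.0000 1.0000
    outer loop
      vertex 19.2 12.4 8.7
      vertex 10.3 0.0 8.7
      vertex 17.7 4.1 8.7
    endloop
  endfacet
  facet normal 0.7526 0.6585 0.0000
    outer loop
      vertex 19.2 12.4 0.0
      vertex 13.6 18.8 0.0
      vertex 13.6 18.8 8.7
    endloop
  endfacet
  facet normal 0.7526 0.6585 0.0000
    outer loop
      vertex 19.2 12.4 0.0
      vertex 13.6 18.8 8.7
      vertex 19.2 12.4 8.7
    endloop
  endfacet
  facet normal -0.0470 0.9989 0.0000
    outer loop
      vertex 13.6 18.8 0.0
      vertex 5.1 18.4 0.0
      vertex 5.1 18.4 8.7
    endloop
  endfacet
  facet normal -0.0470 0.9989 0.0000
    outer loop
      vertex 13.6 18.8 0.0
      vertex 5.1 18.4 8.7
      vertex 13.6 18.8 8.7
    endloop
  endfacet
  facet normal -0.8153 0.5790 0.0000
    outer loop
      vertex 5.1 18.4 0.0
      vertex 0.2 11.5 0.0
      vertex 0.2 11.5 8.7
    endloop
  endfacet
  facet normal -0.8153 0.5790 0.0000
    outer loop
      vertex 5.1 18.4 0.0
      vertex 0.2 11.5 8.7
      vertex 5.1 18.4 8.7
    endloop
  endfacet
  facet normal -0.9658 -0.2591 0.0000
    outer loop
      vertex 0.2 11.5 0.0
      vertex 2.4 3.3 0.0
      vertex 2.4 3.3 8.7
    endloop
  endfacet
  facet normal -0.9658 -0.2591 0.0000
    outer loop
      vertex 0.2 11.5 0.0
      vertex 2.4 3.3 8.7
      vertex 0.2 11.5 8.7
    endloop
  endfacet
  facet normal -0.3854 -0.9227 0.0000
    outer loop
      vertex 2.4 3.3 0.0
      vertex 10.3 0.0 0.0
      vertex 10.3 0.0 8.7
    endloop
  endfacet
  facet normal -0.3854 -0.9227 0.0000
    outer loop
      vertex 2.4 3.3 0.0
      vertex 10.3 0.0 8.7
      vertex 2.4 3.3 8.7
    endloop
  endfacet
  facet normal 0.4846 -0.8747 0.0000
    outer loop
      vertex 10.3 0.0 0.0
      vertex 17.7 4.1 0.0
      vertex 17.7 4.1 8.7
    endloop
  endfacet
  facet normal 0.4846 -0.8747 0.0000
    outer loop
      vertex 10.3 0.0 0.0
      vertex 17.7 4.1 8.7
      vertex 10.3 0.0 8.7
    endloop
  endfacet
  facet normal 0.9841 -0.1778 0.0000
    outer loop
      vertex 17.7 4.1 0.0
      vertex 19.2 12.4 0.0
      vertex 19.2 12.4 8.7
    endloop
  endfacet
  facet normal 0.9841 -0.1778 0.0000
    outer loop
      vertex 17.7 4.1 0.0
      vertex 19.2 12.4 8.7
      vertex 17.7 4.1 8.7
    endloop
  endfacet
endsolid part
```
; perimeter-only toolpath
G21 ; units = mm
G90 ; absolute positioning
G28 ; home
; layer 1
G0 Z2.2
G0 X19.2 Y12.4
G1 X13.6 Y18.8
G1 X5.1 Y18.4
G1 X0.2 Y11.5
G1 X2.4 Y3.3
G1 X10.3 Y0.0
G1 X17.7 Y4.1
G1 X19.2 Y12.4
; layer 2
G0 Z4.3
G0 X19.2 Y12.4
G1 X13.6 Y18.8
G1 X5.1 Y18.4
G1 X0.2 Y11.5
G1 X2.4 Y3.3
G1 X10.3 Y0.0
G1 X17.7 Y4.1
G1 X19.2 Y12.4
; layer 3
G0 Z6.5
G0 X19.2 Y12.4
G1 X13.6 Y18.8
G1 X5.1 Y18.4
G1 X0.2 Y11.5
G1 X2.4 Y3.3
G1 X10.3 Y0.0
G1 X17.7 Y4.1
G1 X19.2 Y12.4
; layer 4
G0 Z8.7
G0 X19.2 Y12.4
G1 X13.6 Y18.8
G1 X5.1 Y18.4
G1 X0.2 Y11.5
G1 X2.4 Y3.3
G1 X10.3 Y0.0
G1 X17.7 Y4.1
G1 X19.2 Y12.4
M2 ; end

The solid is a regular 7-sided prism (a cylinder approximated with 7 flat sides), circumscribed radius ≈ 9.8 mm, height ≈ 8.7 mm. Slicing at Δz = 2.2 mm — 4 equal slices spanning the solid's height, so layer i sits at z = i·h/4 — gives 4 non-empty perimeters. Each is a 7-segment closed polygon; G0 lifts to the layer z and rapids to the start vertex, then G1 traces the edges.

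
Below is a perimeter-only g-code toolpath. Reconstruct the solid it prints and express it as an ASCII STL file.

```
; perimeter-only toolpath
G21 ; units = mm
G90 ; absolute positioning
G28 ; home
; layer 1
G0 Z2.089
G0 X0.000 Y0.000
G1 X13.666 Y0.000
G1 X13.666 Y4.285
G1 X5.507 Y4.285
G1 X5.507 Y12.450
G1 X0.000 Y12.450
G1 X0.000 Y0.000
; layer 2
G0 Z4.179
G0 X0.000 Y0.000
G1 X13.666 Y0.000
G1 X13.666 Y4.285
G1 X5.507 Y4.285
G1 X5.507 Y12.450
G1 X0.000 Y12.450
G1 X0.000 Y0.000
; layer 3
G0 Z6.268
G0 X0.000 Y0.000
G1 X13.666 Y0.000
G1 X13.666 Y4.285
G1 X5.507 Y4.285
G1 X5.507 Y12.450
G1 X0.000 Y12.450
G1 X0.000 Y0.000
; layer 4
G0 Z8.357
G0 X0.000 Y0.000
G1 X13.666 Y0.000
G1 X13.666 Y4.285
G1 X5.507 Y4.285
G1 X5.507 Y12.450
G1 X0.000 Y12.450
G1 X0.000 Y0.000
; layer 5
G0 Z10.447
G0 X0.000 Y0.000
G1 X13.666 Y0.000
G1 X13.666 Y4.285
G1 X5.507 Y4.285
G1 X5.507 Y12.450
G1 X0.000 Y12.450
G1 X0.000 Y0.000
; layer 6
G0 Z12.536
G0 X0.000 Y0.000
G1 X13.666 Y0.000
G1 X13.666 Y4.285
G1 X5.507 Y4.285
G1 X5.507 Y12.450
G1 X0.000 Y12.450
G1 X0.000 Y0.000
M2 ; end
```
solid part
  facet normal 0.0000 0.0000 -1.0000
    outer loop
      vertex 13.666 4.285 0.000
      vertex 13.666 0.000 0.000
      vertex 0.000 0.000 0.000
    endloop
  endfacet
  facet normal 0.0000 0.0000 -1.0000
    outer loop
      vertex 5.507 4.285 0.000
      vertex 13.666 4.285 0.000
      vertex 0.000 0.000 0.000
    endloop
  endfacet
  facet normal 0.0000 0.0000 -1.0000
    outer loop
      vertex 5.507 12.450 0.000
      vertex 5.507 4.285 0.000
      vertex 0.000 0.000 0.000
    endloop
  endfacet
  facet normal 0.0000 0.0000 -1.0000
    outer loop
      vertex 0.000 12.450 0.000
      vertex 5.507 12.450 0.000
      vertex 0.000 0.000 0.000
    endloop
  endfacet
  facet normal 0.0000 0.0000 1.0000
    outer loop
      vertex 0.000 0.000 12.536
      vertex 13.666 0.000 12.536
      vertex 13.666 4.285 12.536
    endloop
  endfacet
  facet normal 0.0000 0.0000 1.0000
    outer loop
      vertex 0.000 0.000 12.536
      vertex 13.666 4.285 12.536
      vertex 5.507 4.285 12.536
    endloop
  endfacet
  facet normal 0.0000 0.0000 1.0000
    outer loop
      vertex 0.000 0.000 12.536
      vertex 5.507 4.285 12.536
      vertex 5.507 12.450 12.536
    endloop
  endfacet
  facet normal 0.0000 0.0000 1.0000
    outer loop
      vertex 0.000 0.000 12.536
      vertex 5.507 12.450 12.536
      vertex 0.000 12.450 12.536
    endloop
  endfacet
  facet normal 0.0000 -1.0000 0.0000
    outer loop
      vertex 0.000 0.000 0.000
      vertex 13.666 0.000 0.000
      vertex 13.666 0.000 12.536
    endloop
  endfacet
  facet normal 0.0000 -1.0000 0.0000
    outer loop
      vertex 0.000 0.000 0.000
      vertex 13.666 0.000 12.536
      vertex 0.000 0.000 12.536
    endloop
  endfacet
  facet normal 1.0000 0.0000 0.0000
    outer loop
      vertex 13.666 0.000 0.000
      vertex 13.666 4.285 0.000
      vertex 13.666 4.285 12.536
    endloop
  endfacet
  facet normal 1.0000 0.0000 0.0000
    outer loop
      vertex 13.666 0.000 0.000
      vertex 13.666 4.285 12.536
      vertex 13.666 0.000 12.536
    endloop
  endfacet
  facet normal 0.0000 1.0000 0.0000
    outer loop
      vertex 13.666 4.285 0.000
      vertex 5.507 4.285 0.000
      vertex 5.507 4.285 12.536
    endloop
  endfacet
  facet normal 0.0000 1.0000 0.0000
    outer loop
      vertex 13.666 4.285 0.000
      vertex 5.507 4.285 12.536
      vertex 13.666 4.285 12.536
    endloop
  endfacet
  facet normal 1.0000 0.0000 0.0000
    outer loop
      vertex 5.507 4.285 0.000
      vertex 5.507 12.450 0.000
      vertex 5.507 12.450 12.536
    endloop
  endfacet
  facet normal 1.0000 0.0000 0.0000
    outer loop
      vertex 5.507 4.285 0.000
      vertex 5.507 12.450 12.536
      vertex 5.507 4.285 12.536
    endloop
  endfacet
  facet normal 0.0000 1.0000 0.0000
    outer loop
      vertex 5.507 12.450 0.000
      vertex 0.000 12.450 0.000
      vertex 0.000 12.450 12.536
    endloop
  endfacet
  facet normal 0.0000 1.0000 0.0000
    outer loop
      vertex 5.507 12.450 0.000
      vertex 0.000 12.450 12.536
      vertex 5.507 12.450 12.536
    endloop
  endfacet
  facet normal -1.0000 0.0000 0.0000
    outer loop
      vertex 0.000 12.450 0.000
      vertex 0.000 0.000 0.000
      vertex 0.000 0.000 12.536
    endloop
  endfacet
  facet normal -1.0000 0.0000 0.0000
    outer loop
      vertex 0.000 12.450 0.000
      vertex 0.000 0.000 12.536
      vertex 0.000 12.450 12.536
    endloop
  endfacet
endsolid part

The G0 Z moves step by Δz≈2.089 mm. Every layer's G1 loop is the same polygon, so the solid is a straight extrusion of it from z=0 to z≈12.5. Closing with flat bottom and top caps and triangulating gives 20 facets — an L-shaped prism: outer 13.7 × 12.4 mm, arm thicknesses ≈ 4.29 mm (horizontal) and 5.51 mm (vertical), extruded 12.5 mm in z.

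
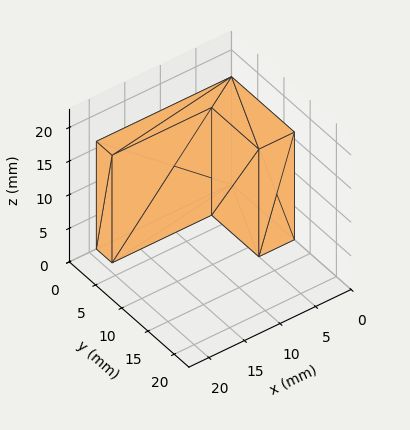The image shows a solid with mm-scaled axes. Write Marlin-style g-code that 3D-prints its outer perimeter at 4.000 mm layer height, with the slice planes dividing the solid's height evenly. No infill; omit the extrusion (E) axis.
Reading the render: the shape is an L-shaped prism: outer 19 × 12 mm, arm thicknesses ≈ 3 mm (horizontal) and 5 mm (vertical), extruded 16 mm in z (dimensions read to the nearest mm from the axis ticks). For the g-code, the solid's height is divided into equal slices at the stated Δz and each level perimeter traced with G1 moves after a G0 lift.

; perimeter-only toolpath
G21 ; units = mm
G90 ; absolute positioning
G28 ; home
; layer 1
G0 Z4.000
G0 X0.000 Y0.000
G1 X19.000 Y0.000
G1 X19.000 Y3.000
G1 X5.000 Y3.000
G1 X5.000 Y12.000
G1 X0.000 Y12.000
G1 X0.000 Y0.000
; layer 2
G0 Z8.000
G0 X0.000 Y0.000
G1 X19.000 Y0.000
G1 X19.000 Y3.000
G1 X5.000 Y3.000
G1 X5.000 Y12.000
G1 X0.000 Y12.000
G1 X0.000 Y0.000
; layer 3
G0 Z12.000
G0 X0.000 Y0.000
G1 X19.000 Y0.000
G1 X19.000 Y3.000
G1 X5.000 Y3.000
G1 X5.000 Y12.000
G1 X0.000 Y12.000
G1 X0.000 Y0.000
; layer 4
G0 Z16.000
G0 X0.000 Y0.000
G1 X19.000 Y0.000
G1 X19.000 Y3.000
G1 X5.000 Y3.000
G1 X5.000 Y12.000
G1 X0.000 Y12.000
G1 X0.000 Y0.000
M2 ; end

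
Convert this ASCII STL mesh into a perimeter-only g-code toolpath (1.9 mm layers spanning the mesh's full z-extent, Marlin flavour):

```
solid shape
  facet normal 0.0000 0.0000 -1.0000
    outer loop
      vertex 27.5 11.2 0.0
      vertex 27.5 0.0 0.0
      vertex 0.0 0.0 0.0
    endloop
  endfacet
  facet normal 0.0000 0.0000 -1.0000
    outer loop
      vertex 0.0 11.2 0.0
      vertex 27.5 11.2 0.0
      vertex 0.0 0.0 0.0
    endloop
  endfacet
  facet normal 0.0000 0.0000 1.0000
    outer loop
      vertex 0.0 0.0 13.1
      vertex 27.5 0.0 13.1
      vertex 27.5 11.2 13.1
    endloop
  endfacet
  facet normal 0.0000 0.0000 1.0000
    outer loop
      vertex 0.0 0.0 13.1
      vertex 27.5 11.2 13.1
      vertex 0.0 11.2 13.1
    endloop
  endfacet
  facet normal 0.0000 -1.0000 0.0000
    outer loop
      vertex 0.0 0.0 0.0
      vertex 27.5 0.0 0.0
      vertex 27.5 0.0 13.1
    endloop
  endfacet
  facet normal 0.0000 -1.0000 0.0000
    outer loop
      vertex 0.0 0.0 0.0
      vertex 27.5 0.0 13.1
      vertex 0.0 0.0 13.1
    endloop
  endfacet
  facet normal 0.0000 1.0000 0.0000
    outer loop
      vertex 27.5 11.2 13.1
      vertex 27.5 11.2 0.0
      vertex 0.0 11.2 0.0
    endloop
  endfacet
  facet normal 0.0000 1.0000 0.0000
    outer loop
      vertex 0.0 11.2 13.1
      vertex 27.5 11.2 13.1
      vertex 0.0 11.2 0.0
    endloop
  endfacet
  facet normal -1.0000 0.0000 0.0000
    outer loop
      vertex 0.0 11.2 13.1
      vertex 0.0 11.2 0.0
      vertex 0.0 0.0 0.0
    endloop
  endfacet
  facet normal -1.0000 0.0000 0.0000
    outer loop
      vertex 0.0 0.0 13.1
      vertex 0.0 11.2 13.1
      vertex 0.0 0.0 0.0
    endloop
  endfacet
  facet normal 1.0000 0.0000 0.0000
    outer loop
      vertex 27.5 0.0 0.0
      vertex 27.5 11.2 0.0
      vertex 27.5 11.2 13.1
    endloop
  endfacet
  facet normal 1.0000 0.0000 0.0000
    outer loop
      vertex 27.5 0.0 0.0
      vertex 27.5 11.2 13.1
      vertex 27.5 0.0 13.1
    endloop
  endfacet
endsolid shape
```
; perimeter-only toolpath
G21 ; units = mm
G90 ; absolute positioning
G28 ; home
; layer 1
G0 Z1.9
G0 X0.0 Y0.0
G1 X27.5 Y0.0
G1 X27.5 Y11.2
G1 X0.0 Y11.2
G1 X0.0 Y0.0
; layer 2
G0 Z3.7
G0 X0.0 Y0.0
G1 X27.5 Y0.0
G1 X27.5 Y11.2
G1 X0.0 Y11.2
G1 X0.0 Y0.0
; layer 3
G0 Z5.6
G0 X0.0 Y0.0
G1 X27.5 Y0.0
G1 X27.5 Y11.2
G1 X0.0 Y11.2
G1 X0.0 Y0.0
; layer 4
G0 Z7.5
G0 X0.0 Y0.0
G1 X27.5 Y0.0
G1 X27.5 Y11.2
G1 X0.0 Y11.2
G1 X0.0 Y0.0
; layer 5
G0 Z9.4
G0 X0.0 Y0.0
G1 X27.5 Y0.0
G1 X27.5 Y11.2
G1 X0.0 Y11.2
G1 X0.0 Y0.0
; layer 6
G0 Z11.2
G0 X0.0 Y0.0
G1 X27.5 Y0.0
G1 X27.5 Y11.2
G1 X0.0 Y11.2
G1 X0.0 Y0.0
; layer 7
G0 Z13.1
G0 X0.0 Y0.0
G1 X27.5 Y0.0
G1 X27.5 Y11.2
G1 X0.0 Y11.2
G1 X0.0 Y0.0
M2 ; end

The solid is a rectangular box, roughly 27.5 × 11.2 mm footprint and 13.1 mm tall. Slicing at Δz = 1.9 mm — 7 equal slices spanning the solid's height, so layer i sits at z = i·h/7 — gives 7 non-empty perimeters. Each is a 4-segment closed polygon; G0 lifts to the layer z and rapids to the start vertex, then G1 traces the edges.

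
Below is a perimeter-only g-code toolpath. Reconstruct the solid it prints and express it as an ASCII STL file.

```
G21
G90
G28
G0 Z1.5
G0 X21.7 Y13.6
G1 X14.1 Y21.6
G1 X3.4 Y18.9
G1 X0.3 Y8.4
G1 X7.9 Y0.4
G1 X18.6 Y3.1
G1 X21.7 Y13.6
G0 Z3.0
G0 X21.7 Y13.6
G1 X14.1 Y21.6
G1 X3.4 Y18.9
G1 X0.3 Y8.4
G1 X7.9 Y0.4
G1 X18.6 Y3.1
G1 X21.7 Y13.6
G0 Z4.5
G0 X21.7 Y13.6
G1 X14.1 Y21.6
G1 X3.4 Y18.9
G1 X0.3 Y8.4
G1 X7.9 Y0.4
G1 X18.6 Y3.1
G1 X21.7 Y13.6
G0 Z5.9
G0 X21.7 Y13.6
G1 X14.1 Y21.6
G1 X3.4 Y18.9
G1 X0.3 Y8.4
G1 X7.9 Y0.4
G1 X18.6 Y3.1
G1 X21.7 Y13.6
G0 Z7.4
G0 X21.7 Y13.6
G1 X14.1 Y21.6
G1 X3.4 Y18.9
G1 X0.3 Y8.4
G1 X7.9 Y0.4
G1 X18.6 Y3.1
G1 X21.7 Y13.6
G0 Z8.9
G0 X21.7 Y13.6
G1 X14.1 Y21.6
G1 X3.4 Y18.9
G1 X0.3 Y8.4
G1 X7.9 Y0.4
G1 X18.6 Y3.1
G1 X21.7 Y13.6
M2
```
solid part
  facet normal 0.0000 0.0000 -1.0000
    outer loop
      vertex 3.4 18.9 0.0
      vertex 14.1 21.6 0.0
      vertex 21.7 13.6 0.0
    endloop
  endfacet
  facet normal 0.0000 0.0000 -1.0000
    outer loop
      vertex 0.3 8.4 0.0
      vertex 3.4 18.9 0.0
      vertex 21.7 13.6 0.0
    endloop
  endfacet
  facet normal 0.0000 0.0000 -1.0000
    outer loop
      vertex 7.9 0.4 0.0
      vertex 0.3 8.4 0.0
      vertex 21.7 13.6 0.0
    endloop
  endfacet
  facet normal 0.0000 0.0000 -1.0000
    outer loop
      vertex 18.6 3.1 0.0
      vertex 7.9 0.4 0.0
      vertex 21.7 13.6 0.0
    endloop
  endfacet
  facet normal 0.0000 0.0000 1.0000
    outer loop
      vertex 21.7 13.6 8.9
      vertex 14.1 21.6 8.9
      vertex 3.4 18.9 8.9
    endloop
  endfacet
  facet normal 0.0000 0.0000 1.0000
    outer loop
      vertex 21.7 13.6 8.9
      vertex 3.4 18.9 8.9
      vertex 0.3 8.4 8.9
    endloop
  endfacet
  facet normal 0.0000 0.0000 1.0000
    outer loop
      vertex 21.7 13.6 8.9
      vertex 0.3 8.4 8.9
      vertex 7.9 0.4 8.9
    endloop
  endfacet
  facet normal 0.0000 0.0000 1.0000
    outer loop
      vertex 21.7 13.6 8.9
      vertex 7.9 0.4 8.9
      vertex 18.6 3.1 8.9
    endloop
  endfacet
  facet normal 0.7250 0.6887 0.0000
    outer loop
      vertex 21.7 13.6 0.0
      vertex 14.1 21.6 0.0
      vertex 14.1 21.6 8.9
    endloop
  endfacet
  facet normal 0.7250 0.6887 0.0000
    outer loop
      vertex 21.7 13.6 0.0
      vertex 14.1 21.6 8.9
      vertex 21.7 13.6 8.9
    endloop
  endfacet
  facet normal -0.2447 0.9696 0.0000
    outer loop
      vertex 14.1 21.6 0.0
      vertex 3.4 18.9 0.0
      vertex 3.4 18.9 8.9
    endloop
  endfacet
  facet normal -0.2447 0.9696 0.0000
    outer loop
      vertex 14.1 21.6 0.0
      vertex 3.4 18.9 8.9
      vertex 14.1 21.6 8.9
    endloop
  endfacet
  facet normal -0.9591 0.2832 0.0000
    outer loop
      vertex 3.4 18.9 0.0
      vertex 0.3 8.4 0.0
      vertex 0.3 8.4 8.9
    endloop
  endfacet
  facet normal -0.9591 0.2832 0.0000
    outer loop
      vertex 3.4 18.9 0.0
      vertex 0.3 8.4 8.9
      vertex 3.4 18.9 8.9
    endloop
  endfacet
  facet normal -0.7250 -0.6887 0.0000
    outer loop
      vertex 0.3 8.4 0.0
      vertex 7.9 0.4 0.0
      vertex 7.9 0.4 8.9
    endloop
  endfacet
  facet normal -0.7250 -0.6887 0.0000
    outer loop
      vertex 0.3 8.4 0.0
      vertex 7.9 0.4 8.9
      vertex 0.3 8.4 8.9
    endloop
  endfacet
  facet normal 0.2447 -0.9696 0.0000
    outer loop
      vertex 7.9 0.4 0.0
      vertex 18.6 3.1 0.0
      vertex 18.6 3.1 8.9
    endloop
  endfacet
  facet normal 0.2447 -0.9696 0.0000
    outer loop
      vertex 7.9 0.4 0.0
      vertex 18.6 3.1 8.9
      vertex 7.9 0.4 8.9
    endloop
  endfacet
  facet normal 0.9591 -0.2832 0.0000
    outer loop
      vertex 18.6 3.1 0.0
      vertex 21.7 13.6 0.0
      vertex 21.7 13.6 8.9
    endloop
  endfacet
  facet normal 0.9591 -0.2832 0.0000
    outer loop
      vertex 18.6 3.1 0.0
      vertex 21.7 13.6 8.9
      vertex 18.6 3.1 8.9
    endloop
  endfacet
endsolid part

The G0 Z moves step by Δz≈1.5 mm. Every layer's G1 loop is the same polygon, so the solid is a straight extrusion of it from z=0 to z≈8.9. Closing with flat bottom and top caps and triangulating gives 20 facets — a regular 6-sided prism (a cylinder approximated with 6 flat sides), circumscribed radius ≈ 11 mm, height ≈ 8.9 mm.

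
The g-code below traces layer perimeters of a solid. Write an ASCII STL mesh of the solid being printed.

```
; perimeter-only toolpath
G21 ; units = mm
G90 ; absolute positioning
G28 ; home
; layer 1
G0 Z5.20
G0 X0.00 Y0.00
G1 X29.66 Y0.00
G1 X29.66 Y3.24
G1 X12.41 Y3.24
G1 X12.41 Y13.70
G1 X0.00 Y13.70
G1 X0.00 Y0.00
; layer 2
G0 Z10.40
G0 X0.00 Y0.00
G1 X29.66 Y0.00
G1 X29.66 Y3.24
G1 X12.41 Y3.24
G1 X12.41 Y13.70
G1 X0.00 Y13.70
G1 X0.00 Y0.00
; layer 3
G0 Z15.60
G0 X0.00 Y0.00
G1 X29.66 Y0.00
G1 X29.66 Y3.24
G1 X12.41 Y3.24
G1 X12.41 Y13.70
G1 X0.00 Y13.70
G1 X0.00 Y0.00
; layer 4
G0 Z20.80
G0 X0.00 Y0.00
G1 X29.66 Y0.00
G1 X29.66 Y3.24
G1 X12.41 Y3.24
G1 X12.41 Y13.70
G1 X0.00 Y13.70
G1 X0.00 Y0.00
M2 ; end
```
solid part
  facet normal 0.0000 0.0000 -1.0000
    outer loop
      vertex 29.66 3.24 0.00
      vertex 29.66 0.00 0.00
      vertex 0.00 0.00 0.00
    endloop
  endfacet
  facet normal 0.0000 0.0000 -1.0000
    outer loop
      vertex 12.41 3.24 0.00
      vertex 29.66 3.24 0.00
      vertex 0.00 0.00 0.00
    endloop
  endfacet
  facet normal 0.0000 0.0000 -1.0000
    outer loop
      vertex 12.41 13.70 0.00
      vertex 12.41 3.24 0.00
      vertex 0.00 0.00 0.00
    endloop
  endfacet
  facet normal 0.0000 0.0000 -1.0000
    outer loop
      vertex 0.00 13.70 0.00
      vertex 12.41 13.70 0.00
      vertex 0.00 0.00 0.00
    endloop
  endfacet
  facet normal 0.0000 0.0000 1.0000
    outer loop
      vertex 0.00 0.00 20.80
      vertex 29.66 0.00 20.80
      vertex 29.66 3.24 20.80
    endloop
  endfacet
  facet normal 0.0000 0.0000 1.0000
    outer loop
      vertex 0.00 0.00 20.80
      vertex 29.66 3.24 20.80
      vertex 12.41 3.24 20.80
    endloop
  endfacet
  facet normal 0.0000 0.0000 1.0000
    outer loop
      vertex 0.00 0.00 20.80
      vertex 12.41 3.24 20.80
      vertex 12.41 13.70 20.80
    endloop
  endfacet
  facet normal 0.0000 0.0000 1.0000
    outer loop
      vertex 0.00 0.00 20.80
      vertex 12.41 13.70 20.80
      vertex 0.00 13.70 20.80
    endloop
  endfacet
  facet normal 0.0000 -1.0000 0.0000
    outer loop
      vertex 0.00 0.00 0.00
      vertex 29.66 0.00 0.00
      vertex 29.66 0.00 20.80
    endloop
  endfacet
  facet normal 0.0000 -1.0000 0.0000
    outer loop
      vertex 0.00 0.00 0.00
      vertex 29.66 0.00 20.80
      vertex 0.00 0.00 20.80
    endloop
  endfacet
  facet normal 1.0000 0.0000 0.0000
    outer loop
      vertex 29.66 0.00 0.00
      vertex 29.66 3.24 0.00
      vertex 29.66 3.24 20.80
    endloop
  endfacet
  facet normal 1.0000 0.0000 0.0000
    outer loop
      vertex 29.66 0.00 0.00
      vertex 29.66 3.24 20.80
      vertex 29.66 0.00 20.80
    endloop
  endfacet
  facet normal 0.0000 1.0000 0.0000
    outer loop
      vertex 29.66 3.24 0.00
      vertex 12.41 3.24 0.00
      vertex 12.41 3.24 20.80
    endloop
  endfacet
  facet normal 0.0000 1.0000 0.0000
    outer loop
      vertex 29.66 3.24 0.00
      vertex 12.41 3.24 20.80
      vertex 29.66 3.24 20.80
    endloop
  endfacet
  facet normal 1.0000 0.0000 0.0000
    outer loop
      vertex 12.41 3.24 0.00
      vertex 12.41 13.70 0.00
      vertex 12.41 13.70 20.80
    endloop
  endfacet
  facet normal 1.0000 0.0000 0.0000
    outer loop
      vertex 12.41 3.24 0.00
      vertex 12.41 13.70 20.80
      vertex 12.41 3.24 20.80
    endloop
  endfacet
  facet normal 0.0000 1.0000 0.0000
    outer loop
      vertex 12.41 13.70 0.00
      vertex 0.00 13.70 0.00
      vertex 0.00 13.70 20.80
    endloop
  endfacet
  facet normal 0.0000 1.0000 0.0000
    outer loop
      vertex 12.41 13.70 0.00
      vertex 0.00 13.70 20.80
      vertex 12.41 13.70 20.80
    endloop
  endfacet
  facet normal -1.0000 0.0000 0.0000
    outer loop
      vertex 0.00 13.70 0.00
      vertex 0.00 0.00 0.00
      vertex 0.00 0.00 20.80
    endloop
  endfacet
  facet normal -1.0000 0.0000 0.0000
    outer loop
      vertex 0.00 13.70 0.00
      vertex 0.00 0.00 20.80
      vertex 0.00 13.70 20.80
    endloop
  endfacet
endsolid part

The G0 Z moves step by Δz≈5.20 mm. Every layer's G1 loop is the same polygon, so the solid is a straight extrusion of it from z=0 to z≈20.8. Closing with flat bottom and top caps and triangulating gives 20 facets — an L-shaped prism: outer 29.7 × 13.7 mm, arm thicknesses ≈ 3.24 mm (horizontal) and 12.4 mm (vertical), extruded 20.8 mm in z.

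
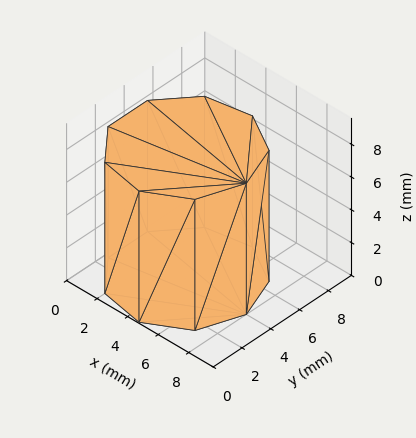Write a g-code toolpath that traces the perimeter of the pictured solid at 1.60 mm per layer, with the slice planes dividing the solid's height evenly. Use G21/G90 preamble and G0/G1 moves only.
Reading the render: the shape is a regular 9-sided prism (a cylinder approximated with 9 flat sides), circumscribed radius ≈ 4 mm, height ≈ 8 mm (dimensions read to the nearest mm from the axis ticks). For the g-code, the solid's height is divided into equal slices at the stated Δz and each level perimeter traced with G1 moves after a G0 lift.

; perimeter-only toolpath
G21 ; units = mm
G90 ; absolute positioning
G28 ; home
; layer 1
G0 Z1.60
G0 X8.00 Y4.00
G1 X7.06 Y6.57
G1 X4.69 Y7.94
G1 X2.00 Y7.46
G1 X0.24 Y5.37
G1 X0.24 Y2.63
G1 X2.00 Y0.54
G1 X4.69 Y0.06
G1 X7.06 Y1.43
G1 X8.00 Y4.00
; layer 2
G0 Z3.20
G0 X8.00 Y4.00
G1 X7.06 Y6.57
G1 X4.69 Y7.94
G1 X2.00 Y7.46
G1 X0.24 Y5.37
G1 X0.24 Y2.63
G1 X2.00 Y0.54
G1 X4.69 Y0.06
G1 X7.06 Y1.43
G1 X8.00 Y4.00
; layer 3
G0 Z4.80
G0 X8.00 Y4.00
G1 X7.06 Y6.57
G1 X4.69 Y7.94
G1 X2.00 Y7.46
G1 X0.24 Y5.37
G1 X0.24 Y2.63
G1 X2.00 Y0.54
G1 X4.69 Y0.06
G1 X7.06 Y1.43
G1 X8.00 Y4.00
; layer 4
G0 Z6.40
G0 X8.00 Y4.00
G1 X7.06 Y6.57
G1 X4.69 Y7.94
G1 X2.00 Y7.46
G1 X0.24 Y5.37
G1 X0.24 Y2.63
G1 X2.00 Y0.54
G1 X4.69 Y0.06
G1 X7.06 Y1.43
G1 X8.00 Y4.00
; layer 5
G0 Z8.00
G0 X8.00 Y4.00
G1 X7.06 Y6.57
G1 X4.69 Y7.94
G1 X2.00 Y7.46
G1 X0.24 Y5.37
G1 X0.24 Y2.63
G1 X2.00 Y0.54
G1 X4.69 Y0.06
G1 X7.06 Y1.43
G1 X8.00 Y4.00
M2 ; end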